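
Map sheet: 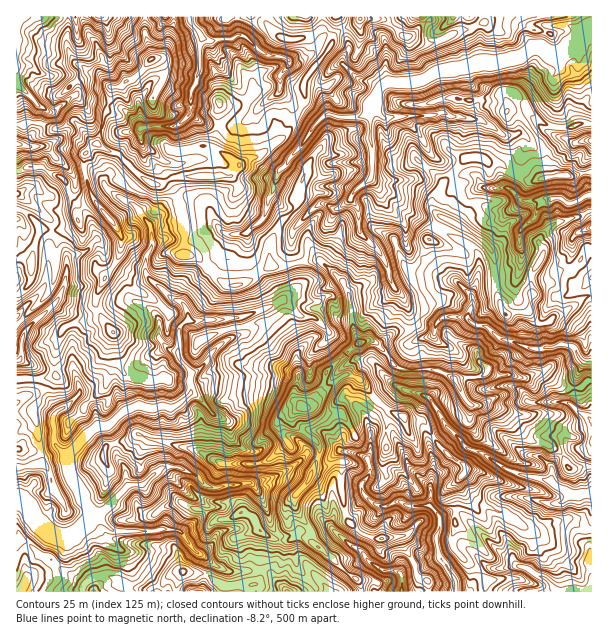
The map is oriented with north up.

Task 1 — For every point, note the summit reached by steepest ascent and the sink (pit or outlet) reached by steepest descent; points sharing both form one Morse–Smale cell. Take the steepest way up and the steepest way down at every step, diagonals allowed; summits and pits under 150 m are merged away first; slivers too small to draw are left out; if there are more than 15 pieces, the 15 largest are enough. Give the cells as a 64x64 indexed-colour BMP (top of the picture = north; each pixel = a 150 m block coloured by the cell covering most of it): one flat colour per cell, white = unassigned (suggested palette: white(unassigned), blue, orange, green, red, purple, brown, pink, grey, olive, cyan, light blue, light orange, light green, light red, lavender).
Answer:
<image width="64" height="64" href="data:image/bmp;base64,Qk12CAAAAAAAAHYAAAAoAAAAQAAAAEAAAAABAAQAAAAAAAAIAAATCwAAEwsAABAAAAAAAAAA////ALR3HwAOf/8ALKAsACgn1gC9Z5QAS1aMAMJ34wB/f38AIr28AM++FwDox64AeLv/AIrfmACWmP8A1bDFABEREREREREREQAAAREREREREREAzMzMd3d3MzMzMzMzERERERERERERAAAREREREREREczMzMd3d3czMzMzMzMRERERERERERERERERERERERHMzMzMd3d3czMzMzMzMxERERERERERERERERERERERHMzMzMx3d3czMzMzMzMzERERERERERERERERERERERHMzMzMx3d3czMzMzMzMzMRERERERERERERERERERERHMzMzMzHd3czMzMzMzMzMxEREREREREREREREREREREczMzHd3d3d3MzMzMzMzMzEREREREREREREREREREREczMx3d3d3d3czMzMzMzMzMRERERERERERERERERERERzMzHd3d3d3dzMzMzMzMzMxERERERERERERERERERERzMzHd3d3d3d3MzMzMzMzMzERERERERERERERERERERHMzMd3d3d3d3czMzMzMzMzMRERERERERERERERERERERzMx3d3d3d3czMzMzMzMzMxEREREREREREREREREREREczHd3d3d3d3MzMzMzMzMzERERERERERERERERERERERzMd3d3d3d3dzMzMzMzMzMREREREREREREREREREREREzMzM3d3d3dzMzMzMzMzMxERERERERERERERERERERERMzMzN3d3dzMzMzMzMzMzERERERERERERERERERERERMzMzM3d3dzMzMzMzMzMzMRERERERERERERERERERERMzMzMzd3dzMzMzMzMzMzMxERERERERERERERERERERMzMzMzN3d3MzMzMzMzMzMzEREREREREREREREREREREzMzMzMzczMzMzMzMzMzMzMRERERERERERERERERERERMzMzMzMzMzMzMzMzMzMzMxERERERERERERERERERERETMzMzMzMzMzMzMzMzMzMzEREREREREREREREREREREREzMzMzMzMzMzMzMzMzMzMRERERERERERERERERERERETMzMzMzMzMzMzMzMzNERN3dEREREREREREREREREREREzMzMzMzNERERERERERE3d0RERERERERERERERERERERMzMzRERERERERERERETd3RERERERERERERERERERERETMzRERERERERERERERN3d0REREREREREREREREREREREzRERERERERERERERE3d3RERERERERERERERERERERESIiRERERERERERERETd3d0RERERERERERERERERERESIiIiRERERERERERERN3d3d3RERERERVVVRERERERERIiIiIkRERERERAAERE3d3QAAURERURFVVVVVUREREREiIiIiREREREmZAABETd3dAABVVVVVVVVVVVVVURERESIiIiJERERESZkAAABO3d0AAFVVVVVVVVVVVVVVERERIiIiIkRERESZmQAAAA7d3QAABVVVVVVVVYiFVVURERIiIiIkRERERJmZAAAADu3d0ABVVVVVVVVYiIhVVRERIiIiIiREREREmZkAAAAO7d3QAFVVVVVVVYiIiIiIERIiIiIiIkRERESZmZAAAA7t3d0AVVVVVVWIiIiIiIgiIiIiIiIiRERERJmZmQAADu3d3dBVVVVVVYiIiIiIiCIiIiIiIiIkRERJmZmQAAAO7d3d3lVVVVVViIiIiIiIIiIiIiIiIiRERJmZmZAAAA7u7u3lVVVVVVWIiIiIiIgiIiIiIiIiJERJmZmZmQAADu7u7uVVVVVVVYiIiIiIiCIiIiIiIiIiSZmZmZmZmZAO7u7uVVVVVVVYiIiIiIiCIiIiIiIiIimZmZmZmZmZmZ7u7uAFVVVVVViIiIiIiCIiIiIiIiIiKZmZmZmZmZmZnu7u4AVVVVVVWIiIiIiCIiIiIiIiIiIimZmZmZmZmZme7u4ABVVVVWaIiIiIiIgiIiIiIiIiIiIpmZmZmZmZmZ7u4AAFVVVWZmZmZmiIiCIiIiIiIiIiIimZmZkiIv//kAAAAAVVVmZmZmZmZoiIgiIiIiIiIiIiIpmZkiIi///wAAAABVVWZmZmZmZmZoiIIiIiIiIiIiIiIiIiIiL///AAAAAFZmZmZmZmZmZmaIiCIiIiIiIiIiIiIiIiL///8AAAAAtmZmZmZmZmZmZmaIIiIiIiIiIiIiIiIiIv///wAAAAu2ZmZmZmZmZmZmZoiCIiIiIiIiIiIiIiIv////AAu7u7tmZmZmZqqqqmZmaIIiIiIiIiIiIiIiIv8iIiIAALu7u2ZmZmZqqqqqpmZmIiIiIiIiIiIiIiIv8iIiIgAAALu7ZmZmZmqqqqqqZqoiIiIiIiIiIiIiIiIiIiIiAAAAC7u2ZmZmZqqqqqqqqiIiIiIiIiIiIiIiIiIiIiIAAAALu7tmZmZmqqqqqqqqIiIiIiIiIiIiIiIiIiIiIgALu7u7u7tmZmaqqqqqqqoiIiIiIiIiIiIiIiIiIiIiC7u7u7u7u2ZmZqqqqqqqqqIiIiIiIiIiIiIiIiIiIiK7u7u7u7u7tmZmaqqqqqqqqiIiIiIiIiIiIiIiIiIiIru7u7u7u7u2ZmZqqqqqqqqqoiIiIiIiIiIiIiIiIiIiu7u7u7u7u2ZmZmqqqqqqKqqiIiIiIiIiIiIiIiIiIiK7u7u7u7u7ZmZmqqqqqiIiIiIiIiIiIiIiIiIiIiIiIru7u7u7u7tmZmqqqqqqIiIiIiIiIiIiIiIiIiIiIiIi"/>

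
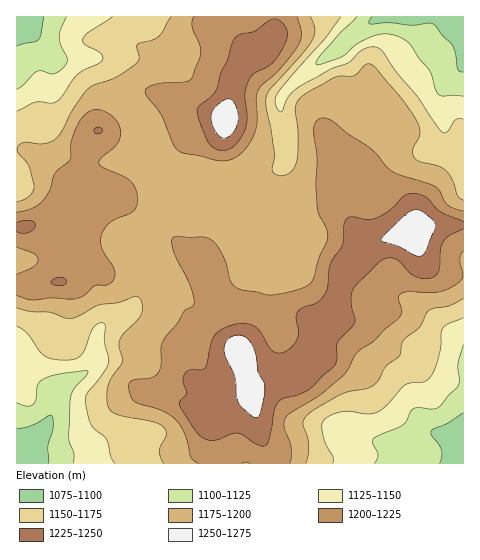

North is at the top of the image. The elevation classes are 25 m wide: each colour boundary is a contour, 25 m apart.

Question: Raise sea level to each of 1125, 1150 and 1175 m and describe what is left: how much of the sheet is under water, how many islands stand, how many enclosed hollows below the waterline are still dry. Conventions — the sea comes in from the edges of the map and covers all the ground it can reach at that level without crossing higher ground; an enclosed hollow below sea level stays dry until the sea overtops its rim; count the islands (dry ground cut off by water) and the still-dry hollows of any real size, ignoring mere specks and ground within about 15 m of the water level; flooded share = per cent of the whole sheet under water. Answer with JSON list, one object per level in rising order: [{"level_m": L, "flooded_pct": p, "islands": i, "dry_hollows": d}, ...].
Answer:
[{"level_m": 1125, "flooded_pct": 9, "islands": 0, "dry_hollows": 0}, {"level_m": 1150, "flooded_pct": 18, "islands": 0, "dry_hollows": 0}, {"level_m": 1175, "flooded_pct": 32, "islands": 0, "dry_hollows": 0}]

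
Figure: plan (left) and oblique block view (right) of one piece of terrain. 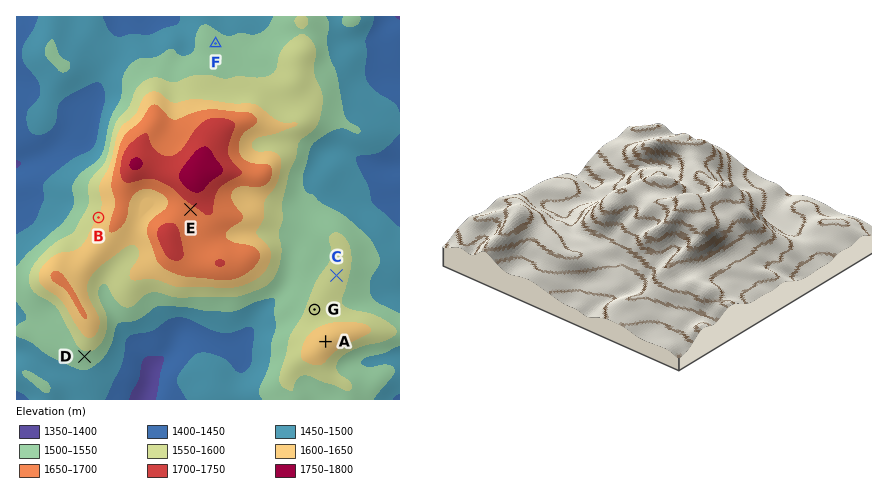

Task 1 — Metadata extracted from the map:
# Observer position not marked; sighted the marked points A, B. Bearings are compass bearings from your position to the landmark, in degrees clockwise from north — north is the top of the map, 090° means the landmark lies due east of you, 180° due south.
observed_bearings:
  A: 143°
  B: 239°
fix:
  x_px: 190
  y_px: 162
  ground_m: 1760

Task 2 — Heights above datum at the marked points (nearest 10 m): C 1560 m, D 1530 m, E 1690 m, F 1520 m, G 1560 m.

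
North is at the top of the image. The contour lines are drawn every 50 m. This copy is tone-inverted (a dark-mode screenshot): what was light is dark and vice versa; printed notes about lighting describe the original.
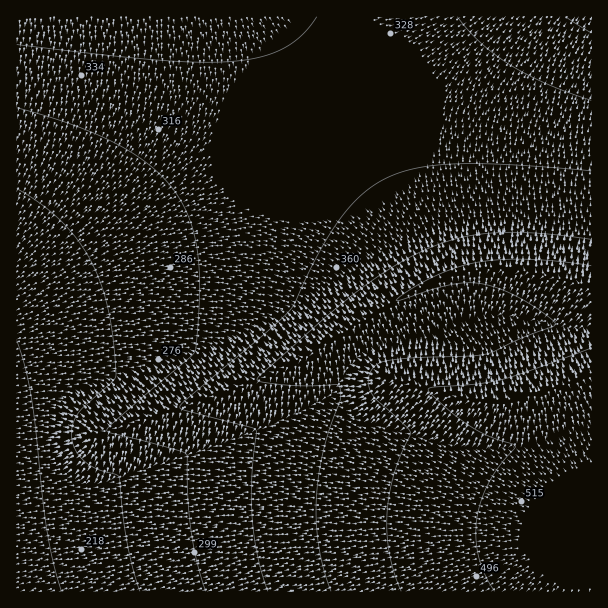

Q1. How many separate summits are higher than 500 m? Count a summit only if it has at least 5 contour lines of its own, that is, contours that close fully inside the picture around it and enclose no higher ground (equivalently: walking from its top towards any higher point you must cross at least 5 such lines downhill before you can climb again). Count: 0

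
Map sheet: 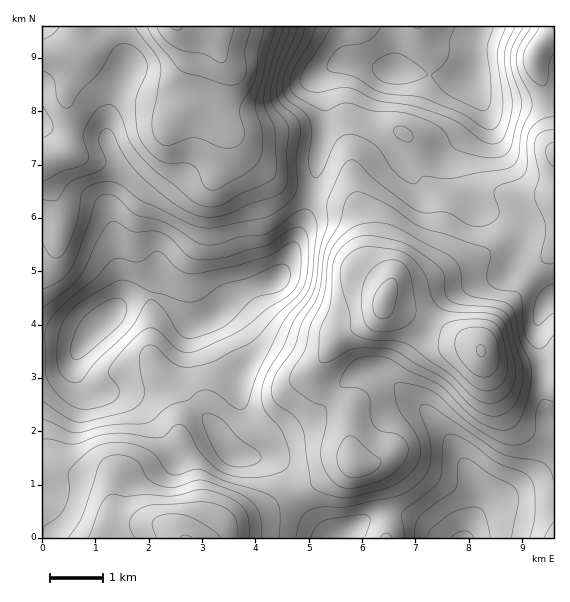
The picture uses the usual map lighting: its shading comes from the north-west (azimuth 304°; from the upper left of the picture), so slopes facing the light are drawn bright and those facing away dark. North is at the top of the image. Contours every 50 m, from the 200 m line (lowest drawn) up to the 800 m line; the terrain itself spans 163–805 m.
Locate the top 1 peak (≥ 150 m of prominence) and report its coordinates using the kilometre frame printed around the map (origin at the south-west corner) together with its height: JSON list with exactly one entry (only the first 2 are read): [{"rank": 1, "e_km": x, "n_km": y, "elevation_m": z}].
[{"rank": 1, "e_km": 8.24, "n_km": 3.51, "elevation_m": 803}]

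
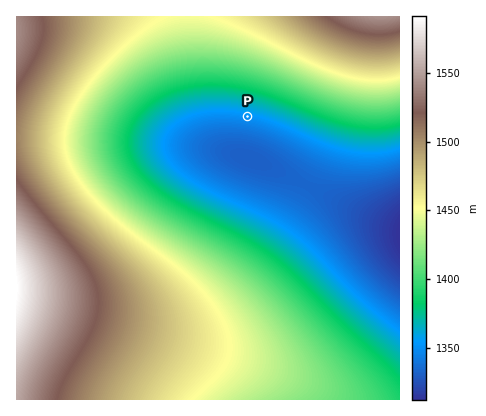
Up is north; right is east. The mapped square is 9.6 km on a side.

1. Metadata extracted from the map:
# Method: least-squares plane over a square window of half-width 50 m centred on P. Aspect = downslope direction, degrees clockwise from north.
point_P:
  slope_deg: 2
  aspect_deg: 192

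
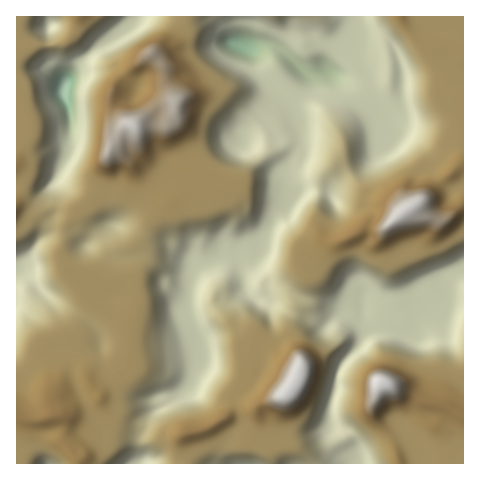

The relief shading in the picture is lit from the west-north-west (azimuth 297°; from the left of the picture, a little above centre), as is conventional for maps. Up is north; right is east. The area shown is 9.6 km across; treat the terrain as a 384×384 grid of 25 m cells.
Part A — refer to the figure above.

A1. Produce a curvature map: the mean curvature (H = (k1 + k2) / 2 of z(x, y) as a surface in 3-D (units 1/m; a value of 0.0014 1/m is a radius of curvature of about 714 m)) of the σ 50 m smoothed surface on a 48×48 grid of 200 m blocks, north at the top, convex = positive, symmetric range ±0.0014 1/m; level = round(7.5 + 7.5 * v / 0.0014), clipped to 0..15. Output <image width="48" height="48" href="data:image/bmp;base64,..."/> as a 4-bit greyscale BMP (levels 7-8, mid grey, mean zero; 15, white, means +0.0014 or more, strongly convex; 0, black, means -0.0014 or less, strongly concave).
<image width="48" height="48" href="data:image/bmp;base64,Qk32BAAAAAAAAHYAAAAoAAAAMAAAADAAAAABAAQAAAAAAIAEAAATCwAAEwsAABAAAAAAAAAAAAAAABEREQAiIiIAMzMzAERERABVVVUAZmZmAHd3dwCIiIgAmZmZAKqqqgC7u7sAzMzMAN3d3QDu7u4A////AItkmdyc1RATmImJqIjfl62nZmKL6Wd4iHiZm5pozGaJl2eavdypq9t4dTKrtnd3d3eJqXZ3monajIZWeIh3iahXqSW5hnd3d3dTaFZ3iXWKju7XRnd3eJQ0VEqZd3eYdqu6mnZ3iXd8uYevxldlVZlCRaq1VniHaJeKu5Z3iqUBerp4x2xkiFpgba3CJWZnq3Z4iHWZeYZWRESJdnyt/6iATXz2WGrLp2aJmFeqeIUjQzF9l2R+7NiQCFnq63h3h3aKmFmHeKqZdVRbuHVHu9ySCHr9+3Z4dnd4h3p3iJu6p2Y1qYdDfM6WC6r/yGZ3eIh3d3iHiIqoh2dCqohle++ZAcqGVoqrqah3d3iHiImXdmdCu4dmS/xsQCe6zKm7dqqHd4hliImHdmdEynd3WLeN9gLshBFWNKuYiIhmiImHdXYluoiIdodGzERDI1VmNLqpmIhniImYZXVHuYq3q6Yjl2dmZ3eHRqVZmYZ4iIm4RXSN2r2TqFV0VneIiId3VneZVniIiInHJmS7iKcyWJmFV3eIh3d3ZYqDOJiHd4nHRmXZZVJEemd1R3eHd3iIdakye5h3d4qldlW7lTeGhmmYRXZURWeHdoY5yYiIiIqChmaLx1mVeLvMYlNIlSRnd1VLuIiIiIqXhWZnhmeHq5iccQOu63MTVkQ7qJmYd4irhVZmZnZGy4eJt2vam9yEIiF+qWV4d3eZZTZ3d3dRrId4iIhlZ4rOtKQpuUFpmpmXR0d2ZndinpeKuVa4NFZ3vMs0iYd3d5iGWFVjRkVjjbionuaedDOJR2qImYhjE3mZm4iWSXVUZbuXZ7p/66metFiWaZmVVnmJmqvMirpWYI/KZ2g47Kqq+paam5iZmIiIiIiJqr1WYz7zB5VGvMuDfYh5iKmIiIh4iHeIiL1FdiWQGad5ic/lJ3sgVomHd3d3d4iIiKxFd1WDaLp3m1uUNnvABrplRXdnd4iIib5Ud2i3eKipd0NYlnnlAryKZbdXd4iJvN1TZmi7inNYyoZnypnXITq/uphld3ichVmnVmV7rHIhSsqGeniYVQePuGpUVni3EjWrp3RprXNVI5qYeHnIVSSMt4tGhViiJVSoiGV4vYRnY1apd3jZUzScmLxq2oejRFaXh2Vp24R3dUWah4jbcSWcndtorKWWQ2mIh3SMqXV3d0WJiInqkEarequFm5WKdYiId2a7mGZ3diepiIu3UGirdCeorIZqt2Z3d3iXZmd3dUu4iI2kAKrdxjRovNqIvJdneIh4iIh3g22oiI+kAHet90JpiIdov8ZXiZeId3d5klyoiK1VEDQ4qFJZhWWM2mV4qVNTNodpkUqYiKQEdGZ8iNhryXjbZYmrpBdCaod5kGuYeK1gZyJs287LlWuDZ1NqYZpoqYd5ULuIeIv//6MAKM/8dokUIBNlKLmZiHd4BumIiIvI7/oSIDjMiJxEACRViYdmd3ZlLLiIiJgAK5ySJBBqd52EZ3mGZWR5Z3ZUrYd3eJsQGanLQUInmJdVUzI7hFjKdnRn23d4hw=="/>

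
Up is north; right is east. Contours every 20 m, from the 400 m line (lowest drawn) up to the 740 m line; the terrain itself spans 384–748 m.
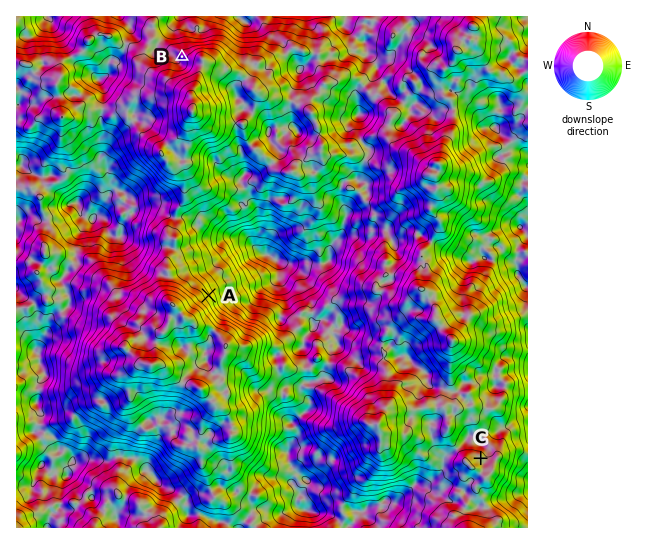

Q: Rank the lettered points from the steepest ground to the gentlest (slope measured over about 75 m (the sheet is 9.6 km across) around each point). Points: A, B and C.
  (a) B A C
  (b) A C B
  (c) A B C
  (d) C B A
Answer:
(c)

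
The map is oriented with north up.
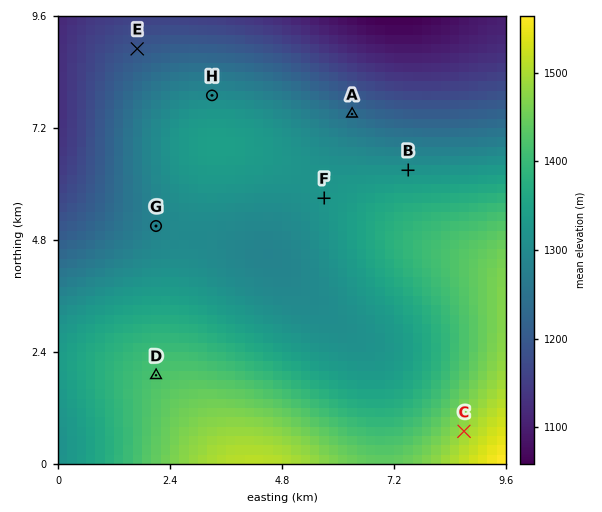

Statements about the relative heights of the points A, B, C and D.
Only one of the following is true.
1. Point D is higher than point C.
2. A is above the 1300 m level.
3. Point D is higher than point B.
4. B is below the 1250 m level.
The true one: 3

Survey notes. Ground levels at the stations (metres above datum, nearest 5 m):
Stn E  1195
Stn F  1325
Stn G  1285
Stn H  1300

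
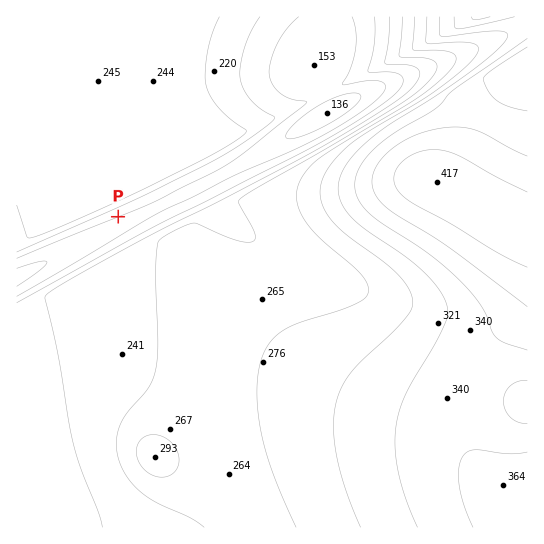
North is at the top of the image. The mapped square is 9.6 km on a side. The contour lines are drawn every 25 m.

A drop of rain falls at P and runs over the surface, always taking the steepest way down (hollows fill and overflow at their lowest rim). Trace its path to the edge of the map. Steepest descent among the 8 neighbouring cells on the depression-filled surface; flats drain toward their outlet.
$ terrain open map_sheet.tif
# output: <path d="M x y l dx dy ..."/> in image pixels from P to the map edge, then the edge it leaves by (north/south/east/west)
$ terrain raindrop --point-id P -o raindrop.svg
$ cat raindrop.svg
<path d="M118 217l0 9-1 1-100 50"/>
exit: west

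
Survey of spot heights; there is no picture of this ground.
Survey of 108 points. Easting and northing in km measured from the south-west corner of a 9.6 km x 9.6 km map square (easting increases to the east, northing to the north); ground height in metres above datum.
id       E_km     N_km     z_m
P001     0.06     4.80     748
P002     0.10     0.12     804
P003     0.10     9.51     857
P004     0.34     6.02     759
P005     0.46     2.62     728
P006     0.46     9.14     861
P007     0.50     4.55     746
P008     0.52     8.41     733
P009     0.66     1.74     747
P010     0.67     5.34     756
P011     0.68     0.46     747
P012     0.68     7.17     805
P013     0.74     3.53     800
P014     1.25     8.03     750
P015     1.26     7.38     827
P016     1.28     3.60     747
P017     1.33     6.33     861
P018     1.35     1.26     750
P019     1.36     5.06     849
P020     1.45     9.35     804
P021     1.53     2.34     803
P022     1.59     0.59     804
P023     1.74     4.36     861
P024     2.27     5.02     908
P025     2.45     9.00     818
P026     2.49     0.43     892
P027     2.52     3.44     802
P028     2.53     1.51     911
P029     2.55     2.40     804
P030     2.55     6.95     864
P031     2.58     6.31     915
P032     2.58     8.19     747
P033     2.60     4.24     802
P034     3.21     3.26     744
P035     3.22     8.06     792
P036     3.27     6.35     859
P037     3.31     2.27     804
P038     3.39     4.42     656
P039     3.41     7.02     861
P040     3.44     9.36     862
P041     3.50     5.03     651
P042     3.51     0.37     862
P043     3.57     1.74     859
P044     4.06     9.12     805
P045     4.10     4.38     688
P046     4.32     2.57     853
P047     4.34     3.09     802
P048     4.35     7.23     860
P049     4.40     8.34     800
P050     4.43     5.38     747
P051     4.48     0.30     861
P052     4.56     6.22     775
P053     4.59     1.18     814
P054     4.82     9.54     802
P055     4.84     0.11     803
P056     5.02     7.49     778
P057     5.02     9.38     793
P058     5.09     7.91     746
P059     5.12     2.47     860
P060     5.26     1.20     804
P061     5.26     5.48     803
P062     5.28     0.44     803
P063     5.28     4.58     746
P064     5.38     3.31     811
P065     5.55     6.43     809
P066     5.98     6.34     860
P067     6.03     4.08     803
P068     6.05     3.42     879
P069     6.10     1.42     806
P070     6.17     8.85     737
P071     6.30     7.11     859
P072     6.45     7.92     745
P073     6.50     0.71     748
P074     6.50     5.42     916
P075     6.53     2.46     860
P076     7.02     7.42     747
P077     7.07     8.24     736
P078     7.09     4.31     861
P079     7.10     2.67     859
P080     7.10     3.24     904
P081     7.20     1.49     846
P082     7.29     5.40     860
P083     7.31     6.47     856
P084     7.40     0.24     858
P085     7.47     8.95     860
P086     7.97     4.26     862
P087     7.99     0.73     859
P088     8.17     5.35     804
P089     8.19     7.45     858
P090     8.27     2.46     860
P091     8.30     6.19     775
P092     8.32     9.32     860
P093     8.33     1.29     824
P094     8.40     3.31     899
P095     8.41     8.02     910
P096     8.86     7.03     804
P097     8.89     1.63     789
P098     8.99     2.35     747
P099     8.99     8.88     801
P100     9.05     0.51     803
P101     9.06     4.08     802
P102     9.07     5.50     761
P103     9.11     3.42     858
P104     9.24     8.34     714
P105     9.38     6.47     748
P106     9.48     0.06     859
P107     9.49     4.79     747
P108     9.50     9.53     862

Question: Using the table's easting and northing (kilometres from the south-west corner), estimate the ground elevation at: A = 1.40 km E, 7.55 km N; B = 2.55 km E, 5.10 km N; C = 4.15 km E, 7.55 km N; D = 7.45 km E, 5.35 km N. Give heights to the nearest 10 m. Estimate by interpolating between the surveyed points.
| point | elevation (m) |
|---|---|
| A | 810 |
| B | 840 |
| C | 850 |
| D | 860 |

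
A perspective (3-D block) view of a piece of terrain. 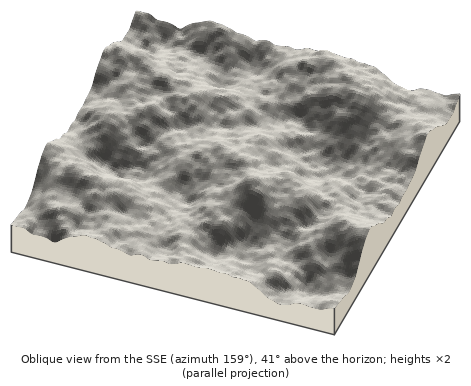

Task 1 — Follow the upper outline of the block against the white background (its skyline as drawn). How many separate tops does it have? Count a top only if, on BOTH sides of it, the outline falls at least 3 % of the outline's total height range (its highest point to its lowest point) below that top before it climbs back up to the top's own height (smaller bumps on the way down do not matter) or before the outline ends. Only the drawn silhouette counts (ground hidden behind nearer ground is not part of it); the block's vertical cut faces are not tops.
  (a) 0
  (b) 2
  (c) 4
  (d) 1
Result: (b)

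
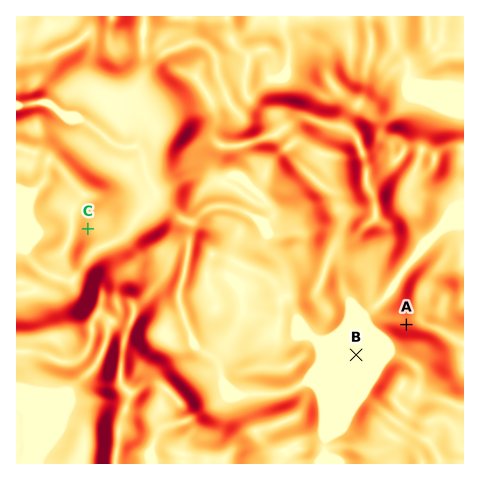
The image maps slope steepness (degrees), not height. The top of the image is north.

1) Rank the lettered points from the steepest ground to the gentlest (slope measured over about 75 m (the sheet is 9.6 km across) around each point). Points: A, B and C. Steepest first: A C B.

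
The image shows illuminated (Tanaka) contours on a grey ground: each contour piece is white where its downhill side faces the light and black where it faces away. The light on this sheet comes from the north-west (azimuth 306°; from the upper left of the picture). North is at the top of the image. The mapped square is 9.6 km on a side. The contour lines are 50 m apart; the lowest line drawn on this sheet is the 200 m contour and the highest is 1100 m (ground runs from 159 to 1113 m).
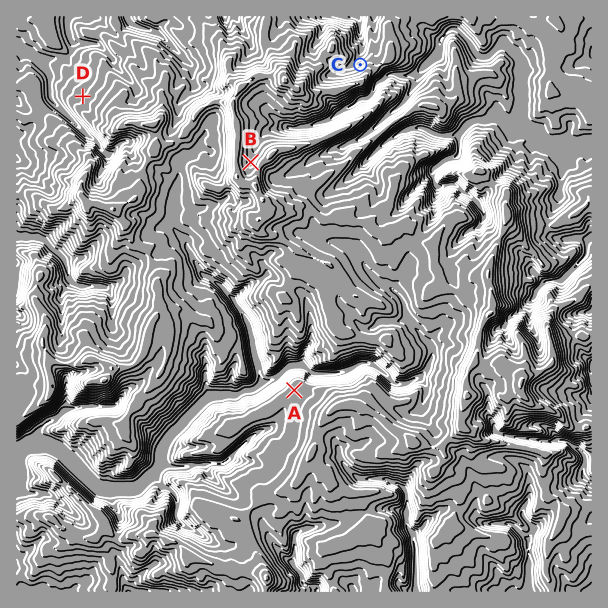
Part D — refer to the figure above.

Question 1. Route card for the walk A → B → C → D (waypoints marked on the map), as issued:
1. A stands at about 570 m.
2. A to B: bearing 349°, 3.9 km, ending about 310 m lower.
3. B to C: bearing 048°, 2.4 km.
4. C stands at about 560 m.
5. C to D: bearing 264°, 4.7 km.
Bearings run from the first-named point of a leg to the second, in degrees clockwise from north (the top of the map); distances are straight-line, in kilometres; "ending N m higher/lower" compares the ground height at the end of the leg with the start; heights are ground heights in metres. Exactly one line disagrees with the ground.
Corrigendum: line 2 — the sense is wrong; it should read higher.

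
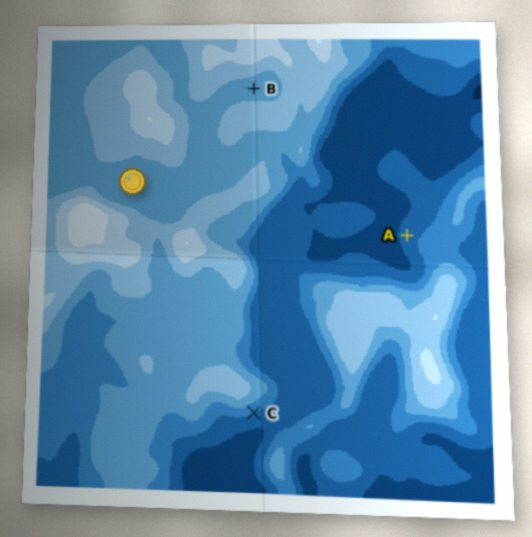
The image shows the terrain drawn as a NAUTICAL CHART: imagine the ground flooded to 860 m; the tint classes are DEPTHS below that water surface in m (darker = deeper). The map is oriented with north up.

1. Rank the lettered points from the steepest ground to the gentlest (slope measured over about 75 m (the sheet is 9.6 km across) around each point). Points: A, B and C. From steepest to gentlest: C A B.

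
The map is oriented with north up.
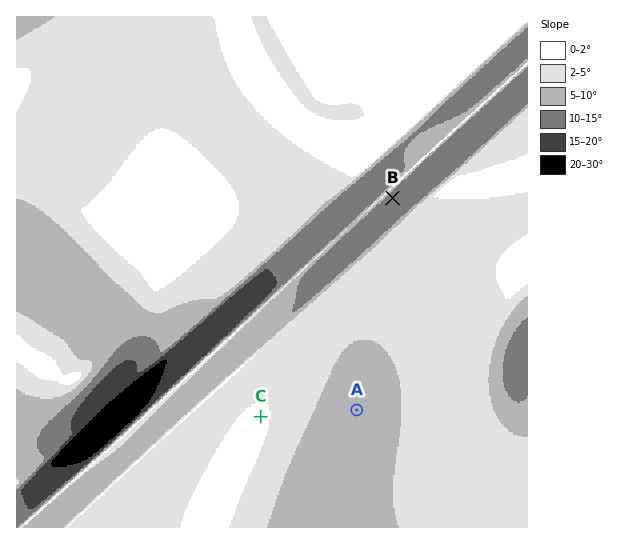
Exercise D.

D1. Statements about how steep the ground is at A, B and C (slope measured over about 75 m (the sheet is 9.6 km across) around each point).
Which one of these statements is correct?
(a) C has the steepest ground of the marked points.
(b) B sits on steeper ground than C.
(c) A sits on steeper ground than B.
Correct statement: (b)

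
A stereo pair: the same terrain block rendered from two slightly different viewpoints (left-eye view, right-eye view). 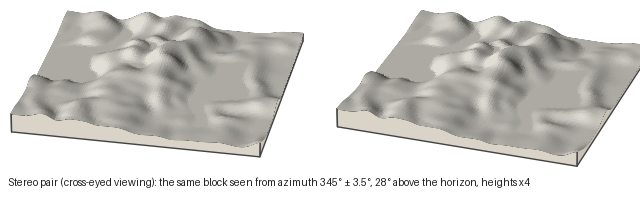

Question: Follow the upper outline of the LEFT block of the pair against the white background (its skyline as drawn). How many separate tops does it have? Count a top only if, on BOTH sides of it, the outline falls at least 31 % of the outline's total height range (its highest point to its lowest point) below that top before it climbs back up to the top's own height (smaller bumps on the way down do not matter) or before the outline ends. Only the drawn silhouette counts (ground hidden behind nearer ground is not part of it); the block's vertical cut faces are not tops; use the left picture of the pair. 0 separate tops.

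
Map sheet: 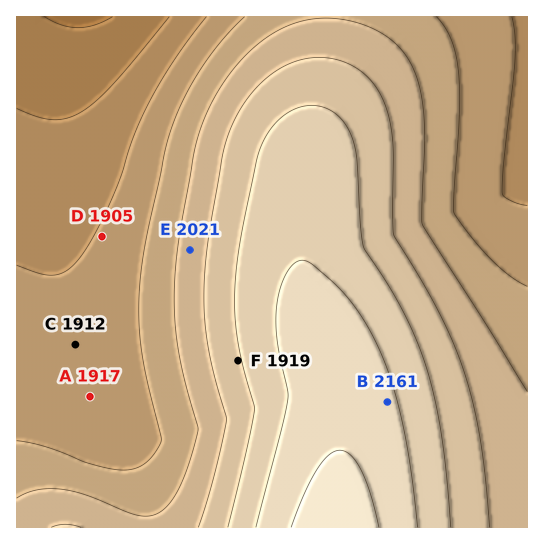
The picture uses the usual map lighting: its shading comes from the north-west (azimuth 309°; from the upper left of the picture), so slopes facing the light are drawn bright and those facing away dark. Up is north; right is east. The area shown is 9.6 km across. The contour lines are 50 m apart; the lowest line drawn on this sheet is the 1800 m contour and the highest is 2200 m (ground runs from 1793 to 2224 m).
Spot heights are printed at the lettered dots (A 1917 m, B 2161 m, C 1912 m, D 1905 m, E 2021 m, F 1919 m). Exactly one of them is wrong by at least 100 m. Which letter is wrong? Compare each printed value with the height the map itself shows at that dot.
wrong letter F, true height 2094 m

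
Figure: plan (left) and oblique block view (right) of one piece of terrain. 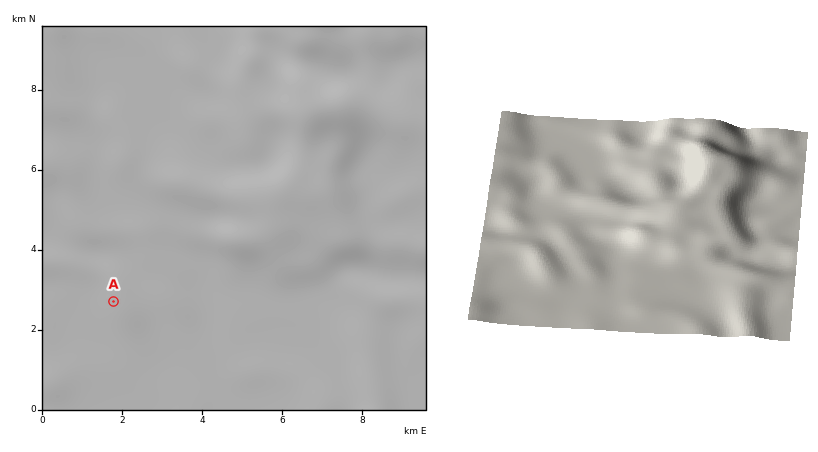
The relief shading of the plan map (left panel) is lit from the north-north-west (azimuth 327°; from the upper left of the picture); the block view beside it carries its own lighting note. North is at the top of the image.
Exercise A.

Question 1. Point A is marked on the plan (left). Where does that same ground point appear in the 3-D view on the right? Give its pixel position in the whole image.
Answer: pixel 537 263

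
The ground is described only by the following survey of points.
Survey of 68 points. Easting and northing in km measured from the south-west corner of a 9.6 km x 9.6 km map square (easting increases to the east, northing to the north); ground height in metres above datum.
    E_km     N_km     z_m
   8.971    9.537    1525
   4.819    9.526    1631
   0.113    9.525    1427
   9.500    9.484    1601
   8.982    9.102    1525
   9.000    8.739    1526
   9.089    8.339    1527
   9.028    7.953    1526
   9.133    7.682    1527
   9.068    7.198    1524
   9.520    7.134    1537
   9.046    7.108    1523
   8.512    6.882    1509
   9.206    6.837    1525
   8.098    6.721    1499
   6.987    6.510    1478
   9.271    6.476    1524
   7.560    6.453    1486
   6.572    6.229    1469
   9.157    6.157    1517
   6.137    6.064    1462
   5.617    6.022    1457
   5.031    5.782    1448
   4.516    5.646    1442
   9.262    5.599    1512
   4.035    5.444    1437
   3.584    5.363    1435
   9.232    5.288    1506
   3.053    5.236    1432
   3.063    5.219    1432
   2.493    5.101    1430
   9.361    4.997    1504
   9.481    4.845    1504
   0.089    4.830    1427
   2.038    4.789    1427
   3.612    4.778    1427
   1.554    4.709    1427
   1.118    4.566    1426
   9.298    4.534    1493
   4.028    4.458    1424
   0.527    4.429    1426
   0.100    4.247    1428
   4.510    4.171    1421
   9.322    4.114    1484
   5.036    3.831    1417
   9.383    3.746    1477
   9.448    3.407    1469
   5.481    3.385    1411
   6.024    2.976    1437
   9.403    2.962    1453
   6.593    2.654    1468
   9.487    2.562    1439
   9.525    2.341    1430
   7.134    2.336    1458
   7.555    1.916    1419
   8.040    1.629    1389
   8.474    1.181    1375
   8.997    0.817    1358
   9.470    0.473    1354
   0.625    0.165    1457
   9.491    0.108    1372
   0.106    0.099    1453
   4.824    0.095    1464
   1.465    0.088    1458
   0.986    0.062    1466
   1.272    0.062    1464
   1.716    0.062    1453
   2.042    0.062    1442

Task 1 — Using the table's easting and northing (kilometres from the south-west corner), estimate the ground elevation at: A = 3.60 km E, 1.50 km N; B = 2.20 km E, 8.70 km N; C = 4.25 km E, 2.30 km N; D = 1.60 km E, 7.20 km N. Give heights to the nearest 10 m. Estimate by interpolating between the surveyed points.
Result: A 1410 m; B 1500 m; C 1410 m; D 1440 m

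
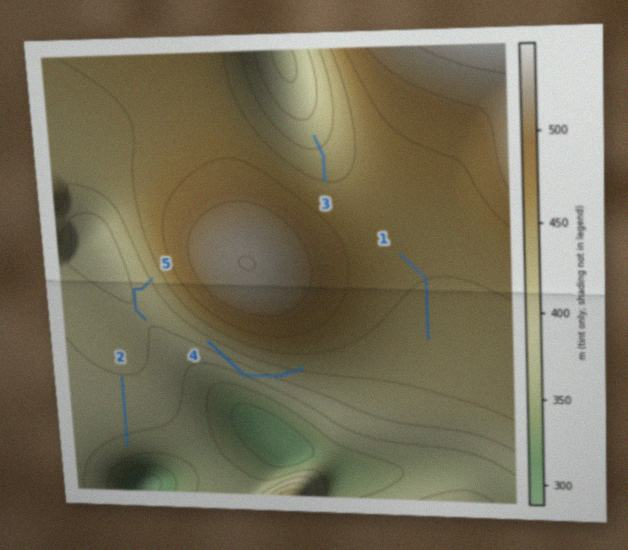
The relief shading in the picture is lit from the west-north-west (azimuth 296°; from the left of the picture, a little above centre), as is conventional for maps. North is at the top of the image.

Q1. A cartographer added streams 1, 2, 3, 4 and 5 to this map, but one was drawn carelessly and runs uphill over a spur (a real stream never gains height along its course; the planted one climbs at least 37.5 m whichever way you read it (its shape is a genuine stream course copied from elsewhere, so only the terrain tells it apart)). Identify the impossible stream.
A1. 4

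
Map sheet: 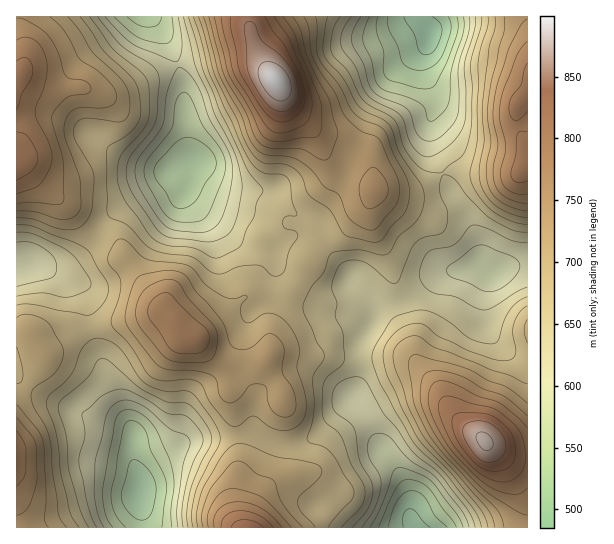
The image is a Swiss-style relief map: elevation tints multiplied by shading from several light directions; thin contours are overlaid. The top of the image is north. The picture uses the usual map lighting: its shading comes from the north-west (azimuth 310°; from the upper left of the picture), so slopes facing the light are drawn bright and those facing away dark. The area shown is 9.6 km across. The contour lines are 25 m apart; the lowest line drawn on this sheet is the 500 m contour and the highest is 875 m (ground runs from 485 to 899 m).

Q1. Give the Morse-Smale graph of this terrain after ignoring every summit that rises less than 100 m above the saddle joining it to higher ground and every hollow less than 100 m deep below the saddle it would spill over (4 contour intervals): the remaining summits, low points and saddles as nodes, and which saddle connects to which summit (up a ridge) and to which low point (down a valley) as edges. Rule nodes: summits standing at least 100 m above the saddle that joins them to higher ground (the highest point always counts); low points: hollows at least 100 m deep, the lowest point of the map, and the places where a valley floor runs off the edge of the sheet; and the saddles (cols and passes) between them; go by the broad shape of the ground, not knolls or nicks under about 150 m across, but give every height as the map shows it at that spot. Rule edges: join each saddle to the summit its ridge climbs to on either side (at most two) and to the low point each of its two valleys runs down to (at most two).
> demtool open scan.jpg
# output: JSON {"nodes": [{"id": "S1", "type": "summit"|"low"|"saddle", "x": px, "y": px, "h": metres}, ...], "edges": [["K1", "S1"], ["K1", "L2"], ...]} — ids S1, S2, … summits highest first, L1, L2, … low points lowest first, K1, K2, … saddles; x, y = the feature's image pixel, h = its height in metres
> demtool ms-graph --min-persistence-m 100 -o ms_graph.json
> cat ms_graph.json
{"nodes": [
{"id": "S1", "type": "summit", "x": 275, "y": 81, "h": 899},
{"id": "S2", "type": "summit", "x": 485, "y": 442, "h": 881},
{"id": "S3", "type": "summit", "x": 247, "y": 527, "h": 842},
{"id": "S4", "type": "summit", "x": 18, "y": 163, "h": 811},
{"id": "S5", "type": "summit", "x": 526, "y": 165, "h": 811},
{"id": "S6", "type": "summit", "x": 17, "y": 458, "h": 793},
{"id": "L1", "type": "low", "x": 430, "y": 31, "h": 485},
{"id": "L2", "type": "low", "x": 417, "y": 527, "h": 493},
{"id": "L3", "type": "low", "x": 138, "y": 495, "h": 507},
{"id": "L4", "type": "low", "x": 193, "y": 159, "h": 529},
{"id": "K1", "type": "saddle", "x": 355, "y": 149, "h": 738},
{"id": "K2", "type": "saddle", "x": 238, "y": 435, "h": 696},
{"id": "K3", "type": "saddle", "x": 98, "y": 235, "h": 684},
{"id": "K4", "type": "saddle", "x": 321, "y": 243, "h": 681},
{"id": "K5", "type": "saddle", "x": 90, "y": 329, "h": 681},
{"id": "K6", "type": "saddle", "x": 443, "y": 173, "h": 650},
{"id": "K7", "type": "saddle", "x": 359, "y": 359, "h": 640},
{"id": "K8", "type": "saddle", "x": 402, "y": 301, "h": 640},
{"id": "K9", "type": "saddle", "x": 178, "y": 65, "h": 601}],
"edges": [["K1", "S1"], ["K1", "L1"], ["K1", "L4"], ["K2", "S3"], ["K2", "L2"], ["K2", "L3"], ["K3", "S3"], ["K3", "S4"], ["K3", "L3"], ["K3", "L4"], ["K4", "S1"], ["K4", "S3"], ["K4", "L2"], ["K4", "L4"], ["K5", "S3"], ["K5", "S6"], ["K5", "L3"], ["K6", "S1"], ["K6", "S5"], ["K6", "L1"], ["K6", "L2"], ["K7", "S2"], ["K7", "S3"], ["K7", "L2"], ["K8", "S1"], ["K8", "S2"], ["K8", "L2"], ["K9", "S1"], ["K9", "S4"], ["K9", "L4"]]}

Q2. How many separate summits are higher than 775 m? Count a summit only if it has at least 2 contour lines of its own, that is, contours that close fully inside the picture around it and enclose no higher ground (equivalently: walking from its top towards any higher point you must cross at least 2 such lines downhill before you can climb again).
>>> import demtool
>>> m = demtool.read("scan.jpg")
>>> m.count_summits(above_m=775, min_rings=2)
3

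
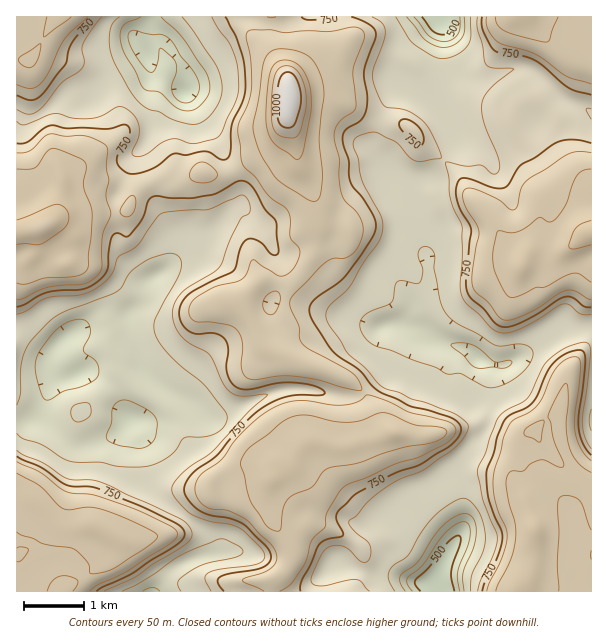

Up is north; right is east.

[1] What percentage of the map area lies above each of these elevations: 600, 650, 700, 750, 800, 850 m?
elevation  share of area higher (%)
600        95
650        83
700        60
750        47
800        36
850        16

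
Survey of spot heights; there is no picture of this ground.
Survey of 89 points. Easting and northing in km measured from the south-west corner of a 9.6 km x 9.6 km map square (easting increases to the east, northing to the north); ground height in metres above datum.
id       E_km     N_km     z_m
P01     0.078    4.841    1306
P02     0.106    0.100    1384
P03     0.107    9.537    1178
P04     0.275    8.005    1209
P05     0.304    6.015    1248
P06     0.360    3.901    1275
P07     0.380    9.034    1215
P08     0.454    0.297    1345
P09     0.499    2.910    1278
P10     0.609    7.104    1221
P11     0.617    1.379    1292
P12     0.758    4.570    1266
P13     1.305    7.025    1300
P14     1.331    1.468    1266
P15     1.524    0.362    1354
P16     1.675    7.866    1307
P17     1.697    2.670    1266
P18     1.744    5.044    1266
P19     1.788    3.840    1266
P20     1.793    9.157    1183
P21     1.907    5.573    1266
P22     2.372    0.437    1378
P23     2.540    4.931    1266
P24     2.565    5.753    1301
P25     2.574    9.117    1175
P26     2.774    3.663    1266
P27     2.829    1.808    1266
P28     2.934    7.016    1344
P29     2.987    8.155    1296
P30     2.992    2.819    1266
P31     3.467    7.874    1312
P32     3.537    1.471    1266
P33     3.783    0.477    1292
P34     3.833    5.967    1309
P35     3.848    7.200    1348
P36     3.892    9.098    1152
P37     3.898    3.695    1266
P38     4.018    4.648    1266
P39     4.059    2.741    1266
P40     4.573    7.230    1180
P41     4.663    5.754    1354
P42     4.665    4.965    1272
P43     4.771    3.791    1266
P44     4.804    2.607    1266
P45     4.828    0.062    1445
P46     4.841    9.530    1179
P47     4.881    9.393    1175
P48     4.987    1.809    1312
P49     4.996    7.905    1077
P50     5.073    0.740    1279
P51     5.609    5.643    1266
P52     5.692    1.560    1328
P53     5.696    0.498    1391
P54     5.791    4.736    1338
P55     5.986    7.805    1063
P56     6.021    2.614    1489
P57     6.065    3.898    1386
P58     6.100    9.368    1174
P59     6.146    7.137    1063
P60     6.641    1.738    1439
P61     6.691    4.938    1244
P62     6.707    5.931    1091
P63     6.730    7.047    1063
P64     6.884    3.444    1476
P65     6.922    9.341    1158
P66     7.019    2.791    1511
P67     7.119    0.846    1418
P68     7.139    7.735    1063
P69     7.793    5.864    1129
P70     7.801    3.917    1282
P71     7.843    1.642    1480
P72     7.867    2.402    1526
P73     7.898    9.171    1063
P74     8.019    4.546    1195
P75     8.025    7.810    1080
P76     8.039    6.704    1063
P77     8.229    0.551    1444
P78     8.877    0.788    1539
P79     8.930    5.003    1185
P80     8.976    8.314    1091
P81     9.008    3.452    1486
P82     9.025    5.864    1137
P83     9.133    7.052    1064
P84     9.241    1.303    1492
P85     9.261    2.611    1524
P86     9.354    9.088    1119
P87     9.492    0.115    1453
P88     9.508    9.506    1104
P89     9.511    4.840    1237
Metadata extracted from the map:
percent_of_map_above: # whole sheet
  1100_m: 87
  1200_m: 74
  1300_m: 33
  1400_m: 17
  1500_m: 5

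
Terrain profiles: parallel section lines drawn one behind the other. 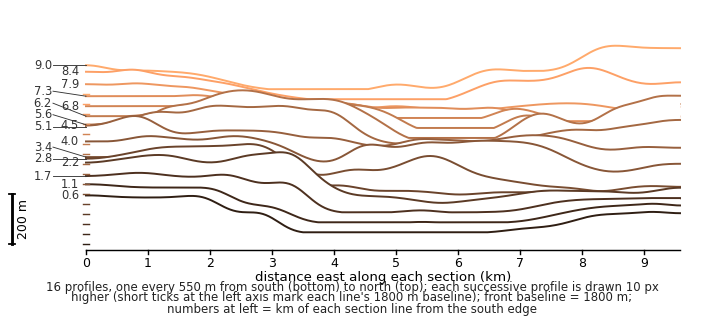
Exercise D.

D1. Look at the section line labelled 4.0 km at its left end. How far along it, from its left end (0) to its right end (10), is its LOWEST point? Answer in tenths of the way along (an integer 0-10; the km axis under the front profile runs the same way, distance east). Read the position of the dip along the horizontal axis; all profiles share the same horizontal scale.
9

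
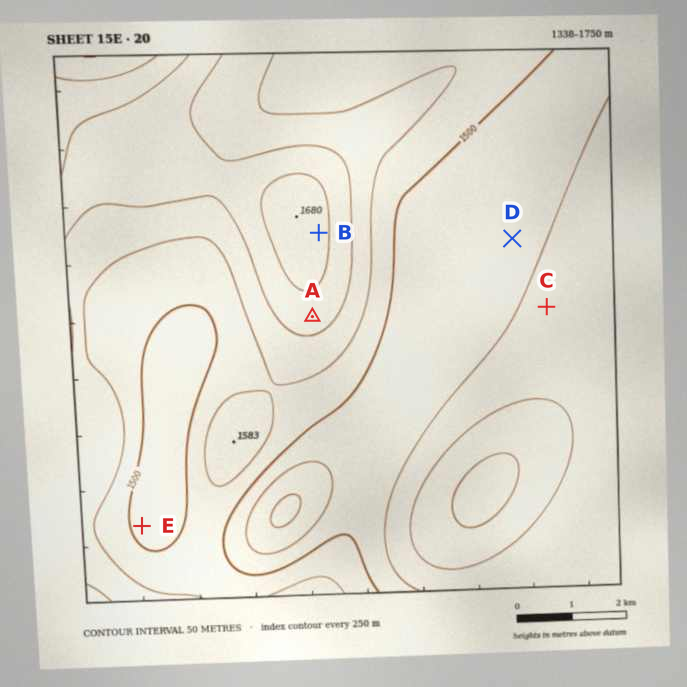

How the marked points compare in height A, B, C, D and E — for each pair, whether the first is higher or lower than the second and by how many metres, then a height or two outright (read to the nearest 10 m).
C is lower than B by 230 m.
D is lower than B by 210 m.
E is lower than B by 190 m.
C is lower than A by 180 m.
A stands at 1620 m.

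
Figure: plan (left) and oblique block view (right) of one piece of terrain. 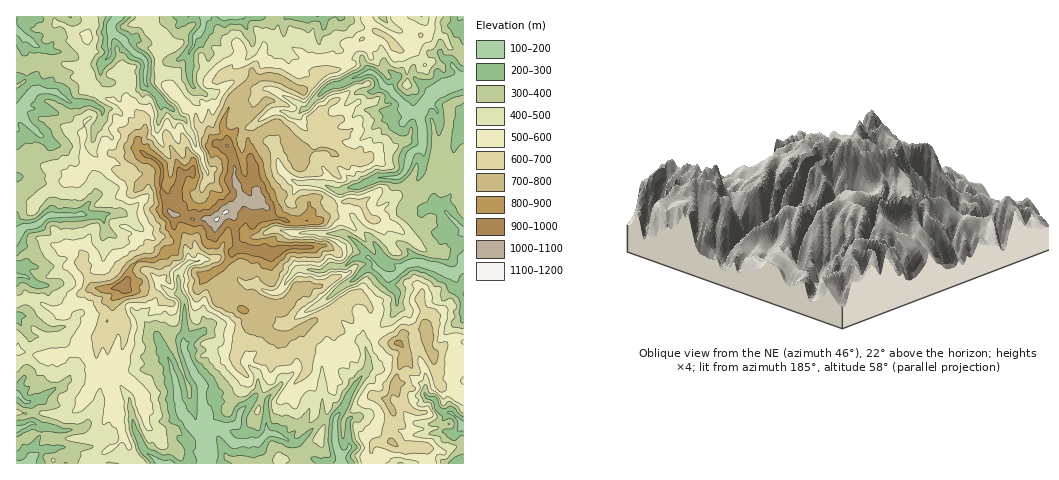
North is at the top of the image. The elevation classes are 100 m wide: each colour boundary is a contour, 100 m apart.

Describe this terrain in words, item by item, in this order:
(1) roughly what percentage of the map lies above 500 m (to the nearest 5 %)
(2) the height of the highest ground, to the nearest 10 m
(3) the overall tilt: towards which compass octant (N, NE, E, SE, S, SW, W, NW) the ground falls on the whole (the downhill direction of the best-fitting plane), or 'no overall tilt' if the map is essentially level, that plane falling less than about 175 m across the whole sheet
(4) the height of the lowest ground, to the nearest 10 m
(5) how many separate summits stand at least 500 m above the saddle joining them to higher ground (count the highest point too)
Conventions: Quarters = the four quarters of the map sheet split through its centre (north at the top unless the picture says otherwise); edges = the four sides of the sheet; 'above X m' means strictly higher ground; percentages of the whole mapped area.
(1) Roughly 45 % of the ground is higher than 500 m.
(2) The highest point reaches roughly 1110 m.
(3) There is no overall tilt: the best-fitting plane is nearly level.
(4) The lowest ground is at about 140 m.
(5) There is 1 summit with 500 m or more of prominence.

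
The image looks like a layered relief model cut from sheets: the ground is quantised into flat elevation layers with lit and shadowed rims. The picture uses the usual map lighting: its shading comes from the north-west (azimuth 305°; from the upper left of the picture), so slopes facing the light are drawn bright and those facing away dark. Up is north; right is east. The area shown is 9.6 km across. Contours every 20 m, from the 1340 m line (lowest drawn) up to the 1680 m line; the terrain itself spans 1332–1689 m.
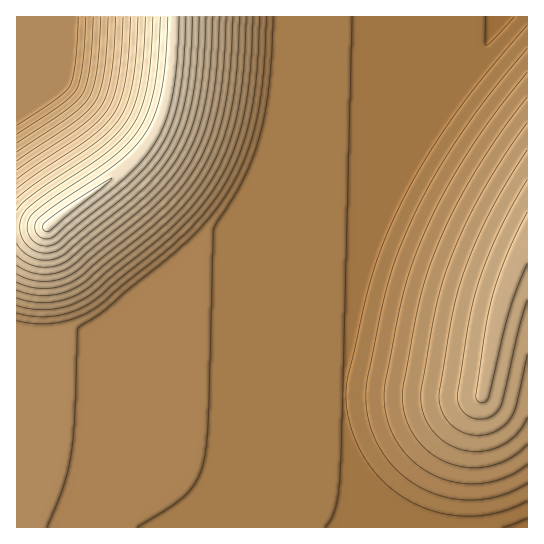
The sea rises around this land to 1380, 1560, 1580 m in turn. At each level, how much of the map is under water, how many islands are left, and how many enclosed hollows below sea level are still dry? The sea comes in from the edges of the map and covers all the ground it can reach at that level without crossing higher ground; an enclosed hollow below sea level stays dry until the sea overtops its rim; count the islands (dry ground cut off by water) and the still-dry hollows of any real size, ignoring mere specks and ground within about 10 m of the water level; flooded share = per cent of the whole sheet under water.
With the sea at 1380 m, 40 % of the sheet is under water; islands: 0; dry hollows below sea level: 0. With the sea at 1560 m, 90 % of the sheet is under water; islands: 0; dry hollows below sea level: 0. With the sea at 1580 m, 92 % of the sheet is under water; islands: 0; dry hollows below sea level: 0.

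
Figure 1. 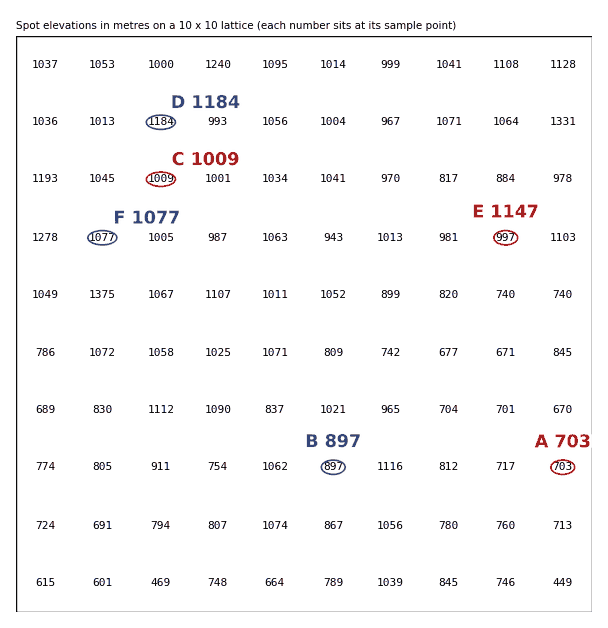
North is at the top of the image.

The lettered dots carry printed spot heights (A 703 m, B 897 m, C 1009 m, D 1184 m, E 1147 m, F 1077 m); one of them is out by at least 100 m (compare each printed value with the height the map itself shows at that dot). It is E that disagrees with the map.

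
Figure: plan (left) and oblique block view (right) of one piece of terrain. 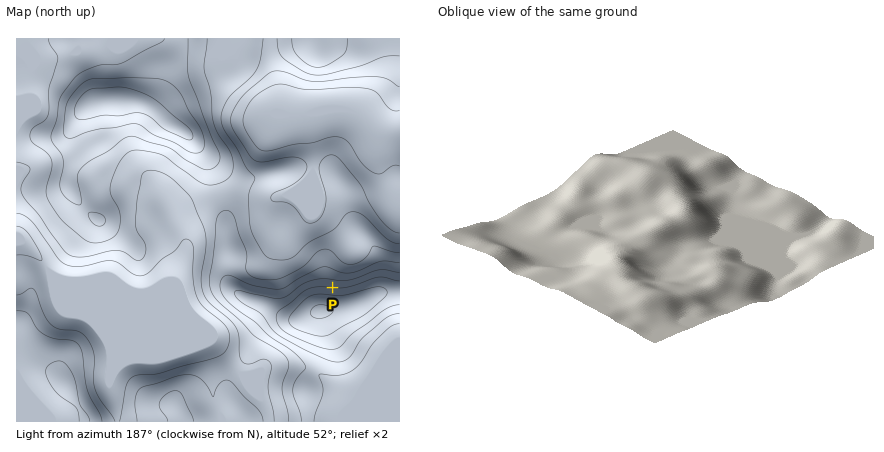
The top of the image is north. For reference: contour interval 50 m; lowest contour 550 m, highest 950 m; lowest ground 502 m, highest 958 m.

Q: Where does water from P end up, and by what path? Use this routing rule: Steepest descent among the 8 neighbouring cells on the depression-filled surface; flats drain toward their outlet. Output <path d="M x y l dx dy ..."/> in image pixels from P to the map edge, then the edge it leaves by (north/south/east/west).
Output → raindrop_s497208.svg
<path d="M332 288l0-16 16-16 2-8-6-10-30-30 0-92 16-4 6 0 18 0 10 6 10 10 8 4 18 0"/>
exit: east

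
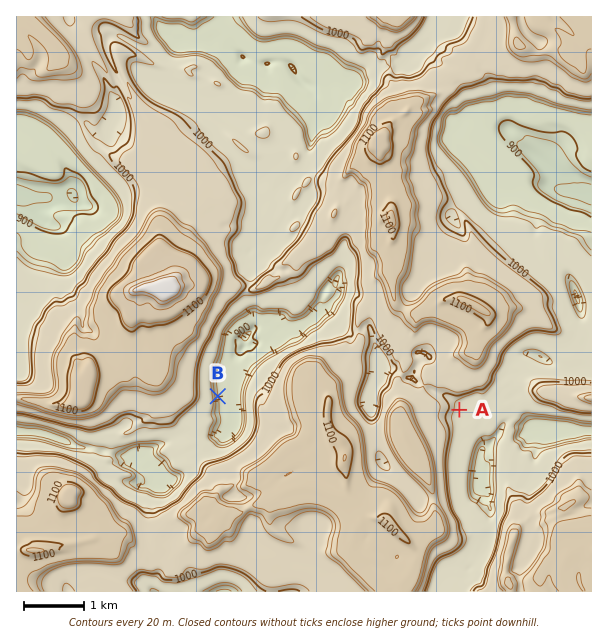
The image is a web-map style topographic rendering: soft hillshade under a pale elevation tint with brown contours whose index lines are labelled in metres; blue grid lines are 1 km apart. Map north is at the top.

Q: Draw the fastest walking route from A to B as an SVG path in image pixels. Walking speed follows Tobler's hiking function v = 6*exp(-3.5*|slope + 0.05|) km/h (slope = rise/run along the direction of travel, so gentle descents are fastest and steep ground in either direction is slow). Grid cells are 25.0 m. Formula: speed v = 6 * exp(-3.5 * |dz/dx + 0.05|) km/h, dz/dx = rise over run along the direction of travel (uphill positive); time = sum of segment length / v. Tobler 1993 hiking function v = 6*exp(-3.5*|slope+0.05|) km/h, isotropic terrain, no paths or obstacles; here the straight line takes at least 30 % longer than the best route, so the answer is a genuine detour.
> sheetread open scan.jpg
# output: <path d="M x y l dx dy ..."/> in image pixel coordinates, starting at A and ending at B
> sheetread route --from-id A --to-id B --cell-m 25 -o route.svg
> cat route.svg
<path d="M459 410l-3-2-6-6-30-15-3 0-12-6-1-1-8-15-3-2-1-1-3-6-11-11-3-1-3 0-3 1-18 0-6-3-40 0-9 5-6 0-36 18-18 18-6 3-9 9-3 1"/>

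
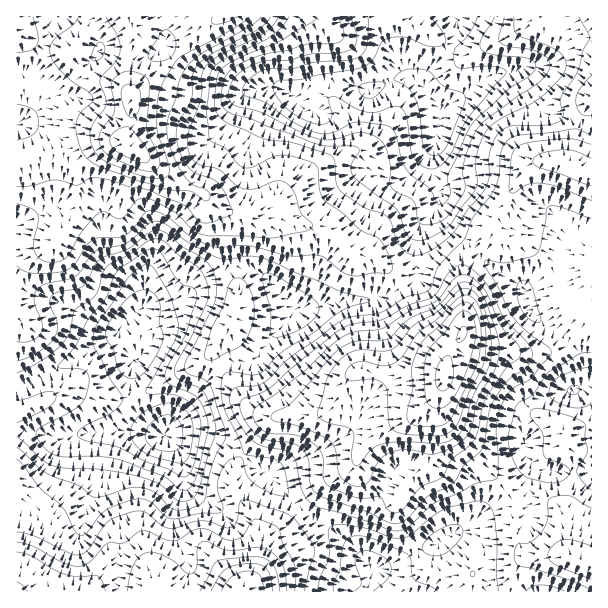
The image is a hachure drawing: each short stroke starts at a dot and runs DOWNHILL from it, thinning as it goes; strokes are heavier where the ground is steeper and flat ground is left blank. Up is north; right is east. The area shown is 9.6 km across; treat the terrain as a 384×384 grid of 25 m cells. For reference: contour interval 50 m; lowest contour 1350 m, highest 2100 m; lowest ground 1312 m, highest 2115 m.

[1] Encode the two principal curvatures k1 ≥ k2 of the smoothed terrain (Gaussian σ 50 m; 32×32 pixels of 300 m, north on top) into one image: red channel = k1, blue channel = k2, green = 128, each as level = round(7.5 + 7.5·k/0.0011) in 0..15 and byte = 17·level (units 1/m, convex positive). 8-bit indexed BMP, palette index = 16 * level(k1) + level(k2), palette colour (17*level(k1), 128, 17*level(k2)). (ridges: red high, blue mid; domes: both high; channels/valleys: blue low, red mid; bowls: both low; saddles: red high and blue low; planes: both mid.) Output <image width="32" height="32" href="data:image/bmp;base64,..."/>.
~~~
<image width="32" height="32" href="data:image/bmp;base64,Qk02CAAAAAAAADYEAAAoAAAAIAAAACAAAAABAAgAAAAAAAAEAAATCwAAEwsAAAABAAAAAAAAAIAAABGAAAAigAAAM4AAAESAAABVgAAAZoAAAHeAAACIgAAAmYAAAKqAAAC7gAAAzIAAAN2AAADugAAA/4AAAACAEQARgBEAIoARADOAEQBEgBEAVYARAGaAEQB3gBEAiIARAJmAEQCqgBEAu4ARAMyAEQDdgBEA7oARAP+AEQAAgCIAEYAiACKAIgAzgCIARIAiAFWAIgBmgCIAd4AiAIiAIgCZgCIAqoAiALuAIgDMgCIA3YAiAO6AIgD/gCIAAIAzABGAMwAigDMAM4AzAESAMwBVgDMAZoAzAHeAMwCIgDMAmYAzAKqAMwC7gDMAzIAzAN2AMwDugDMA/4AzAACARAARgEQAIoBEADOARABEgEQAVYBEAGaARAB3gEQAiIBEAJmARACqgEQAu4BEAMyARADdgEQA7oBEAP+ARAAAgFUAEYBVACKAVQAzgFUARIBVAFWAVQBmgFUAd4BVAIiAVQCZgFUAqoBVALuAVQDMgFUA3YBVAO6AVQD/gFUAAIBmABGAZgAigGYAM4BmAESAZgBVgGYAZoBmAHeAZgCIgGYAmYBmAKqAZgC7gGYAzIBmAN2AZgDugGYA/4BmAACAdwARgHcAIoB3ADOAdwBEgHcAVYB3AGaAdwB3gHcAiIB3AJmAdwCqgHcAu4B3AMyAdwDdgHcA7oB3AP+AdwAAgIgAEYCIACKAiAAzgIgARICIAFWAiABmgIgAd4CIAIiAiACZgIgAqoCIALuAiADMgIgA3YCIAO6AiAD/gIgAAICZABGAmQAigJkAM4CZAESAmQBVgJkAZoCZAHeAmQCIgJkAmYCZAKqAmQC7gJkAzICZAN2AmQDugJkA/4CZAACAqgARgKoAIoCqADOAqgBEgKoAVYCqAGaAqgB3gKoAiICqAJmAqgCqgKoAu4CqAMyAqgDdgKoA7oCqAP+AqgAAgLsAEYC7ACKAuwAzgLsARIC7AFWAuwBmgLsAd4C7AIiAuwCZgLsAqoC7ALuAuwDMgLsA3YC7AO6AuwD/gLsAAIDMABGAzAAigMwAM4DMAESAzABVgMwAZoDMAHeAzACIgMwAmYDMAKqAzAC7gMwAzIDMAN2AzADugMwA/4DMAACA3QARgN0AIoDdADOA3QBEgN0AVYDdAGaA3QB3gN0AiIDdAJmA3QCqgN0Au4DdAMyA3QDdgN0A7oDdAP+A3QAAgO4AEYDuACKA7gAzgO4ARIDuAFWA7gBmgO4Ad4DuAIiA7gCZgO4AqoDuALuA7gDMgO4A3YDuAO6A7gD/gO4AAID/ABGA/wAigP8AM4D/AESA/wBVgP8AZoD/AHeA/wCIgP8AmYD/AKqA/wC7gP8AzID/AN2A/wDugP8A/4D/AJWmxrfHgaeYmIN0uOrqp5WGdZWUhbanppiohMeFdHSVyMeWc+WDp6moc5TlyPnFpKaXhVNTlbiWl6iDuMbX+Pi4hXRhxqaWuKW16KNysqOFuaZyUoPCkmR2lnS4pbjIloODlnKlyKfHksfagZPIuKeEkYF0t+eCc2R1dcd0haaGdYeohJKouciCg7BwxciXoaGEl8bp+5ZkdHSFtnWWqJeGt6eWhISmyJVgw8jWdHKQyLeo1qPotZamhKW2pde4t9fFpre3p7eotnC36ZZ1Y4Wot9rIcabXypaVt7aEYJCyuGNkhpeXpXSCYLfotIFRcoSFyNZjUJGyg5S2hIHGyLeQcXNygpOiQEFipbKgxqeDlKSltuW2lcfHxJVjUpbJlqSEhXWFlaVkQkNzlMf7+fbouJZ2lujp2tmmZIOl5+nl9/jIp6i31sVjY4PI+NfHp5e3h3aGhsb35mRlUqKyYnKAo8enp7az9fS3svTFY6a3pse3hoZ1hfr5hoVztXJAYKWAgKa4dDCC5vrYtINRhZeWuOro1bSn6efYs7XIpaaVuLmUopWjlYBxx/emloKSlqaouaiTlKjY9vih9/blxbapysiWg2CmpmGC6Ni5hYJyY5a5p6OmuLb5+7K1coGUl7iXlLSmcmB0laKV59mXhVNykKFxcra2s/v7g2JglpiHpYFiprqmg2OWpFHW6Zdxc4WEknJxoFBB9/mhcnOnh4ekpKfFlXRzgqeFc9TGgXGXl5eZl6emYpH04pCDdKaHiKbJy6hyk4JglYKDwoFxpqeGh6moyKW0ltWglKiml4aIlrnJtqPZyXBiptinlsfHqJemt6e3g4Om1qWomJiHdod0pqe3pbnpoJPJ2rbYx5eXuLiXhsmFYnG16aiGh4eGdZWUdbeFl7SApaXpxqaWmJeWhoeWp7WnYILH57eGdHOFmId2p3RyoJT29fm3hJaomJeFdYWDhaeScnG19oR1hriYl5eVoYTH+fWjc6VkdqiXuLhkhbelhLHWp4XH2NfYx8e3p6LW+vr6hlJjp3WVqNj39fbIuYZjUJW4p8np6NnYg4WGk9fq5ZSEZJSmt7fGxmFgtcjGp3Vgg7m5xpWFpKGFhpeVhLL1lZWWs7Kmp6VgcHPEhbbYhXOApKe2lHFx05eGhXNRxvyVhbq4UECSgWKXt6RChMaDdIOBhJentsbJhoWFxuPo6OW1pKNyUXFxk4KSgXOUhYWWp3OAgXSFdaeEg8i1YJTDc9XkknN0Y4WndIS1xYR2hYS3tpRxUICDtdiyyOhxdNeVY+f3t5emtKa26fm1c2Sn1rPG9+e3xraWqIRzxaKm15aEp8f3uLi0lKbYp5K219enYoWV18mnhoY="/>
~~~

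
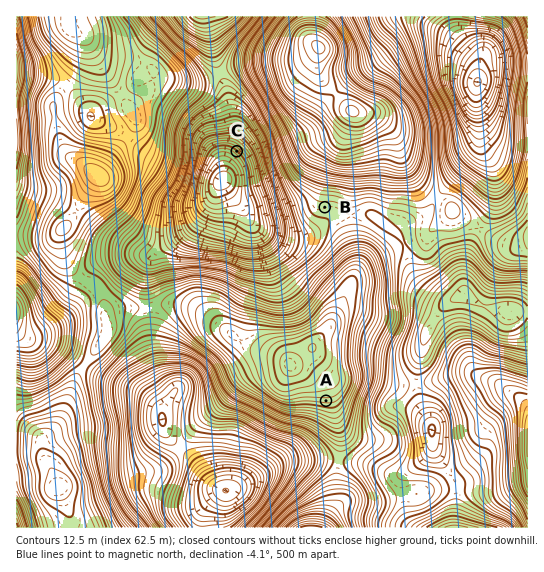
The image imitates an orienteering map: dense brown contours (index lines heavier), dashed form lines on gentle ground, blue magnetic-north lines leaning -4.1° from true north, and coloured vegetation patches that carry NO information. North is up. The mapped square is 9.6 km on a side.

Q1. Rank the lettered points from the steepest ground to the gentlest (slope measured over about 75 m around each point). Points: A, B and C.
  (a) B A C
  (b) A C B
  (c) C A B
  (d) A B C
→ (c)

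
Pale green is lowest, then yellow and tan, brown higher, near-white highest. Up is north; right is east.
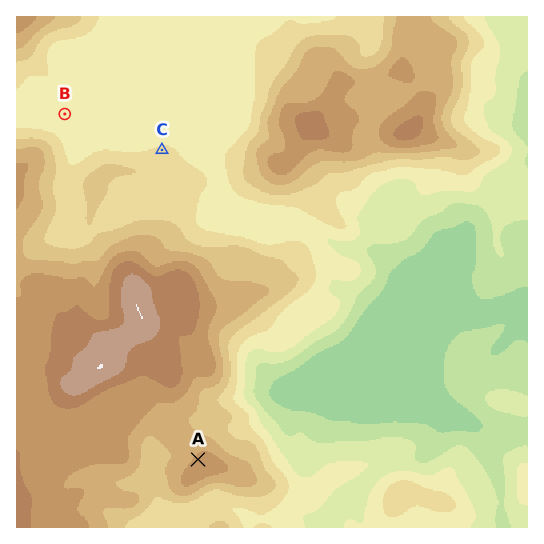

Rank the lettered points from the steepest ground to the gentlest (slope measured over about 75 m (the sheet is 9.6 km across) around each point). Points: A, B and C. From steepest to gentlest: A C B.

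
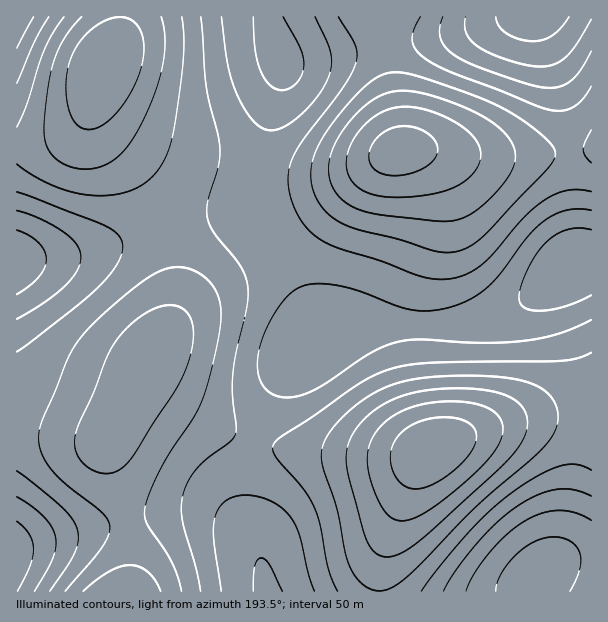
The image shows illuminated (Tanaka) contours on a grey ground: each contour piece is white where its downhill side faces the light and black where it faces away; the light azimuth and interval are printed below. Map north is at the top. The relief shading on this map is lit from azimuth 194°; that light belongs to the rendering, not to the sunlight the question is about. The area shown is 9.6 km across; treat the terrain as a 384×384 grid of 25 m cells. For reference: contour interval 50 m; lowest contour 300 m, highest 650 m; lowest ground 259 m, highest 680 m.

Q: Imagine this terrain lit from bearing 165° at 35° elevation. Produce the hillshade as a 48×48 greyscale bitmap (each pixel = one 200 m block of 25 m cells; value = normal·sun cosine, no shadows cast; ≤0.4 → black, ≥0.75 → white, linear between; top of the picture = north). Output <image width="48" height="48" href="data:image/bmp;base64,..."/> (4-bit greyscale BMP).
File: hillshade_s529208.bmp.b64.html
<image width="48" height="48" href="data:image/bmp;base64,Qk32BAAAAAAAAHYAAAAoAAAAMAAAADAAAAABAAQAAAAAAIAEAAATCwAAEwsAABAAAAAAAAAAAAAAABEREQAiIiIAMzMzAERERABVVVUAZmZmAHd3dwCIiIgAmZmZAKqqqgC7u7sAzMzMAN3d3QDu7u4A////ALzN3dy6qYd3d3d3d3dmZUQzIzRFZniJqrvM3dy7qYh3d3d3d3d2ZUQyIiNEVmeImpq7zMy7qYh3d3d3d3d3ZlQyIRIjRVZ3iIiaqqqqmYh3d3d3d4iHdlQyERESM0VWd2d4iZmZmYh3dmZmd3iId2UyEQARIjRFVlVmd3iIiId3ZmZmZ3eId2VDIQAAEiM0RURVVmZ3d3d2ZlVVZnd3d2VDIQAAARIzNERERVVmZmZmZVVVVmd3d2VDIQAAABEjM0RERVVVVmZmVVVVVmd3d2ZUMhAAABEjM0VVVVVVVVVVVVVVZmd3d3ZlQyEAABEjNFZmZmVVVVVVVWZmd3eIiId2VDIRERIzRWd3d3ZlVVVVVmZ3iIiZmZmIdlQyIiM0VXiIiHdmVVVVZneImZqqqqqpmHZURERFZoiZmYh2ZVVVZniZqqu7vMzLuqmHZlVWZ4mZmZh3ZVVVZ3iaq7zMzd3d3MupiHd3d4mZmZiHZlVVZniau8zN3e7u7t3LqZiIiImZmZmHdlVVVniaq7zN3e7v/+7dy6mYiJmZmZmIdmVVVmeJqrvM3e7u//7u3LupmJmZmZmId2VVVWZ4maq7zN3e7u7u3cu6mZmZmZmYh3ZVVVZneJmqu8zM3d3d3cy7qqqqqqqZmHdlVVVWZ3iZmqqru7vMzMzLuruqqqqqmYd2VVVVVmd4iJmZmZmqu7zMu8u7u7u6qpiHZlVVVWZnd3d3d3eImqu8zMzLu7u7uqmIdmVVVVZmZmZmVVVmeJq7zMzLu7u7u6qYh3ZmVVVWZmVVRERFV4mrvLu7u7u7u6qZiHdmZlVVVVVURDMzRWeaq6qqqqqqqqqpmIh3ZmVVVVVUQzMzNFZ4mYiJmZmaqqqZmYiHdmVVRERERDMyI0RWeGZ3d3iImZmZmYiHdmVUREREREMyIjNFVkVVVmZ3iIiIiIiHdmVEMzNEREQzIiIjRDM0RFVmd3iIiIiHdmVDMyM0REQzIiEiIyIzM0RVZnd3d3d3d2VDMiIzRERDMiERIiIjMzRFZmd3d3d3d2ZUMiIjNERDMiIiIjMzMzRFVmZmZnd4iHdlQzIjNEREQzMzM0RERERFVmZmZneIiIh2VUMzREVVRERERGVVRERFVmZmZ3eJmZmYdmVVVVVmZVVVZXdmVURVVmZ3d3iJqruqmYd2Zmd3d3d3d4h3ZVVVVmZ3d4iaq8zMu6mYiIiIiIiJmJmHZlVFVWZ3eIiavM3d3Mu6qqqqqqqqqamYdlVEVWZ3eImavM3d3d3Mu7u7u7u7uqqYdlVERVZ3eIiaq8zd3t3d3MzMzMu7u7qZh2VURVZneIiZqrzN3d3d3d3dzMzMu7upmHZVRFVnd4iJmaq7zM3d3d3d3MzMy7u6qYdlVVVmd3iIiJmqq7u8zMzMzMzMy8u7uph2ZVVmd3d3eIiImZmqq7vMzMu7y8zMy6mHZmZmZ3d3d3d3d3iIiZqqu7u7u8zd3Muph2ZmZ3d3d3ZmZmZmZ3iJmqqru8zd3cuph3ZmZ3d3d2ZmZVVVVmd4mZqquw=="/>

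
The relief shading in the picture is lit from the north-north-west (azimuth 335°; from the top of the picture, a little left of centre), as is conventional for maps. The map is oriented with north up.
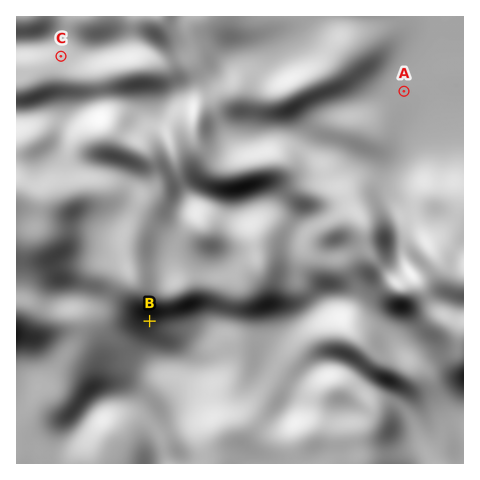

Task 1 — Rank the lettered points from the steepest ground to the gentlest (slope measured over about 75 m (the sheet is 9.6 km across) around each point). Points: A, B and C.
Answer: B C A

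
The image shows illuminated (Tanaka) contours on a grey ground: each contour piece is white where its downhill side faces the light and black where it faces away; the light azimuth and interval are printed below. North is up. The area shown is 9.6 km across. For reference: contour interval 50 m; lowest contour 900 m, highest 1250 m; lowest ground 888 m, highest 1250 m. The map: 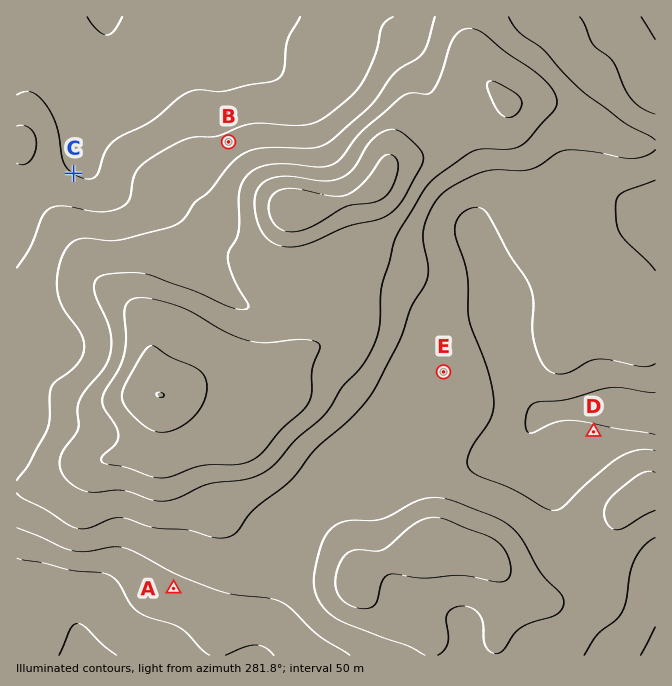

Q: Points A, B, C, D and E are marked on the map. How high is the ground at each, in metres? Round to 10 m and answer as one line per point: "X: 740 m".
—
A: 990 m
B: 1010 m
C: 950 m
D: 970 m
E: 1020 m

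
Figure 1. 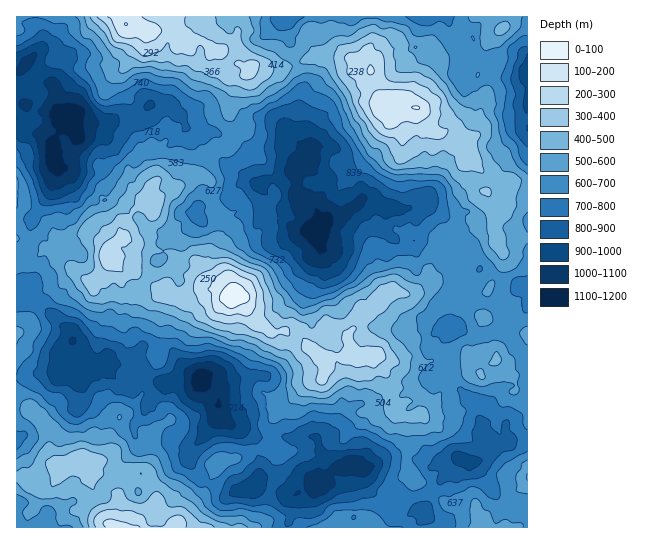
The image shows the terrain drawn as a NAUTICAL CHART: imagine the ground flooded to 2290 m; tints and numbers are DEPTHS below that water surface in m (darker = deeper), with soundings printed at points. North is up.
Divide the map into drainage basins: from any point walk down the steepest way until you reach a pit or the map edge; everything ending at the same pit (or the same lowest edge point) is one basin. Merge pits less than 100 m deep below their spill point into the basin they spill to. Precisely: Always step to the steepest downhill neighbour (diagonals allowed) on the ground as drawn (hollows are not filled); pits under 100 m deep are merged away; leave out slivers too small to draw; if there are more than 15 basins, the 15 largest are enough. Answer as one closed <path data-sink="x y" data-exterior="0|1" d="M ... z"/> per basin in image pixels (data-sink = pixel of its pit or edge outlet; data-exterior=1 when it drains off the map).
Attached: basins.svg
<path data-sink="62 115" data-exterior="0" d="M241 16l-225 1 0 238 6 8 7 1 6-4 10-11 5 0 41 35 9-6 10-18 15 11 9 0 28 22 27-1 6-3 24 0 8 6 8 0-23-26-4-10 3-12 8-13-2-13 3-11-9-13 0-15-10-5 0-6 4-8 0-10 25-10 9-18-7-7-3-7 0-10 4-12-1-7 3-5 11-2 5-6-22-8-5-4-1-7 13-11 1-10 4-8z"/><path data-sink="318 227" data-exterior="0" d="M334 53l-24 4-28 12-19 0-12-2-5 8-11 2-3 5 1 7-4 12 0 10 3 7 7 7-9 18-25 10 0 10-4 8 0 6 10 5 0 15 9 13-3 11 2 13-8 13-3 10 4 12 22 26 9 4 5 14 10 11 12 8 15-1 8 6 8 0 10 12 15-25 23 11 23-28 4-9 7-6 15-1 11 4 4-2 15-15 1-9 11-23 11-11 8-6 10 2 9-10 5-2 10 0 6-6-2-8-9-12-7-2-10-10-4-15 1-12-6-14-5 3-8-2-16-12-2-8-13-13-4 0-12-7-13 0-7-2-6-9-6-21-9-2-10-8-10-2z"/><path data-sink="203 379" data-exterior="0" d="M121 268l2 33-2 12 3 16 4 8 0 25-5 11 4 14-7 19-1 15-7 9-3 9 3 14-3 4-20 8 8 8 8 4 7 8 5 9 1 9 1-12 4-9 14-7 8 0 7 10 5 16 11 12 7 14 29-32 3-10 6-11-1-9 7-6 14 1 22-9 12 0 2-28 3-4 6-6 8-2 6-10 17-17 12-4 6-9 0-4-26-30-8 0-8-6-15 1-12-8-10-11-7-16-14-2-8-6-24 0-6 3-27 1-28-22-9 0z"/><path data-sink="319 483" data-exterior="0" d="M374 353l-7 2-6 5-11-4-17 0-6 3-2 2 2 10-4 7-14 6-17 17-6 10-8 2-6 6-3 4-1 27 11 4 0 24-8 13-3 20-11 17 77 0 9-12 6-3 12 2 3 4 0 8 2 1 5-6 4-13 10-4 11-14-3-6 2-3 7-5 7 1-2-21 5-10-4-18 0-7 3-4-8-1-10-6-11 6-8 0-9-4 10-12 14-6 0-2-16-14-2-5z"/><path data-sink="73 341" data-exterior="0" d="M110 260l-10 18-7 6-20-11-4 2-11 12-5 0-18 10-7 9-3 20-9 7 0 73 9 2 8 7 5 0 10 11 3 4-2 21 6 13 11 1 12-6 12 5 19-7 3-4-3-14 3-9 7-9 1-15 7-19-4-14 5-11 0-25-4-8-3-16 0-42z"/><path data-sink="459 458" data-exterior="0" d="M497 360l-12 5-4 7-10-1-20 6-14 21-16 17-10 2-3 5 4 23-5 12 1 16 7 4 0 4 8 3 24 20 20-1 8 2 6-11 13-9 11-2 10 8 7-3 6-6 0-79-11-8-2-4 1-6-3-7-9-7z"/><path data-sink="418 17" data-exterior="1" d="M474 16l-100 0-1 25-5 12 2 12 4-6 12-8 12-4 15 0 0 3-8 9-26 4-8 4 2 16 6 12 10 6 13 0 12 7 4 0 13 13 6 11 12 0 13 8 14-7 1-12 8-22 0-6-8-11 0-7 14-5-4-23 13-17-10-2-8-8z"/><path data-sink="451 333" data-exterior="0" d="M429 280l-3 0-8 9-9 6-11-4-9 0-10 4-7 12-23 26-1 8 3 6-3 7 13 6 6-5 7-2 25 11 20 0 11-3 7 11 12 1 2 4 20-6 10 1 4-7 10-4 1-11-11-31-8-10 0-10 4-4-20 2-8-6z"/><path data-sink="527 71" data-exterior="1" d="M527 16l-52 1 7 3 8 8 10 2-13 17 4 23-14 5 0 7 8 11 0 6-8 22-1 12-11 6-2 6 5 9 0 5 13 11 10 12 0 5 14-2 5-5 18 1z"/><path data-sink="285 17" data-exterior="1" d="M365 16l-123 0-6 23-13 11 0 4 6 7 18 7 8-1 8 2 19 0 28-12 24-4 7 4 10 2 10 8 9 2-2-16 4-15z"/><path data-sink="251 487" data-exterior="0" d="M266 449l-11 2-22 9-14-1-5 4-2 2 1 9-6 11-3 10-29 32 80 1 4-3 9-14 3-20 8-13 0-24z"/><path data-sink="38 527" data-exterior="1" d="M90 465l-1 10-14 13-8-1-6-11-10 7-22-2-8-5-4 0-1 51 95 1 1-2-12-9-12-16 4-11 0-20z"/><path data-sink="527 286" data-exterior="1" d="M503 252l-2 17-13 22-11 8 0 10 8 10 11 31 1 9 2-7 24-11 5-7 0-77z"/><path data-sink="423 513" data-exterior="0" d="M407 477l-5 0-7 5-2 3 3 6-11 14-10 4-8 19 108-1 4-10-5-13-27 0-24-20-10-3z"/><path data-sink="17 439" data-exterior="1" d="M22 407l-6 0 0 68 13 6 22 2 10-8 6-9-12-2-2-3-4-10 2-21-3-4-10-11-5 0z"/>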